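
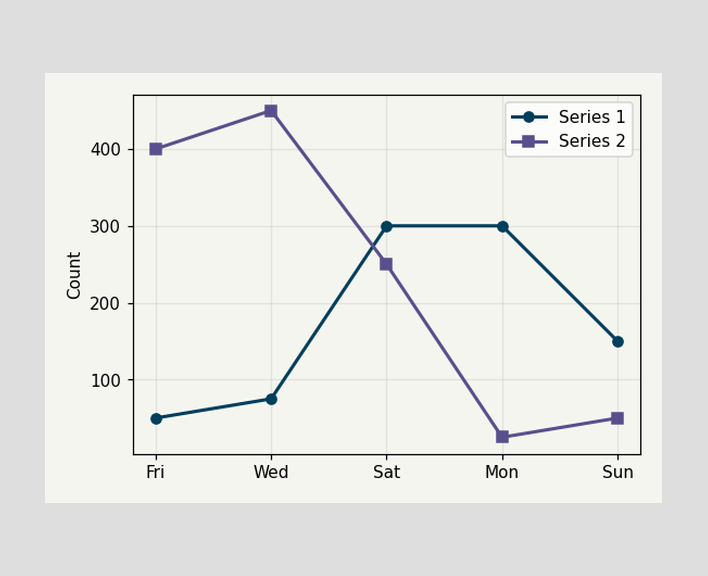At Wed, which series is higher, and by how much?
At Wed, Series 2 sits above the other line by 375.

Series 2, by 375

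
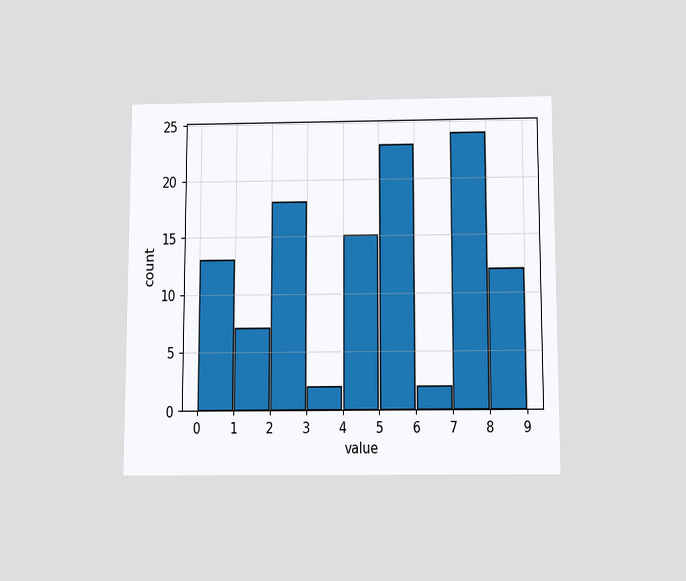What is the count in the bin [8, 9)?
The chart is viewed slightly from below. The [8, 9) bin has height 12.

12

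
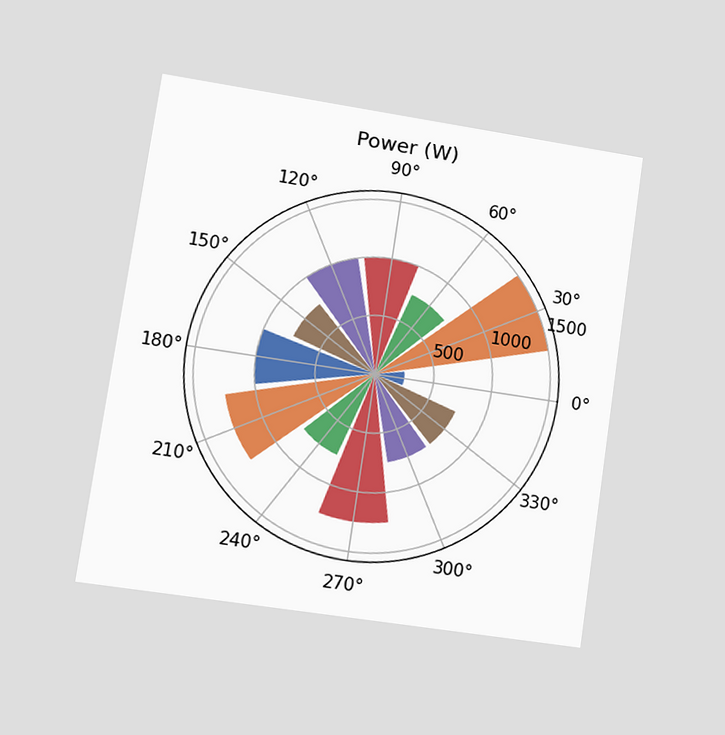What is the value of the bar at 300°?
The chart is tilted about 8° clockwise and viewed at a slight angle. The bar at 300° reaches 750W on the radial axis.

750W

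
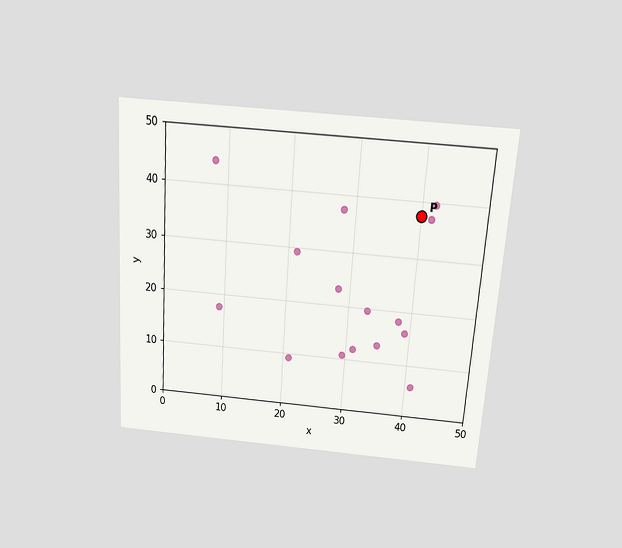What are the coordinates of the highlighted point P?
The chart is tilted about 4° clockwise and viewed slightly from above. Following the gridlines from P to each axis, P sits at (40, 37.5).

(40, 37.5)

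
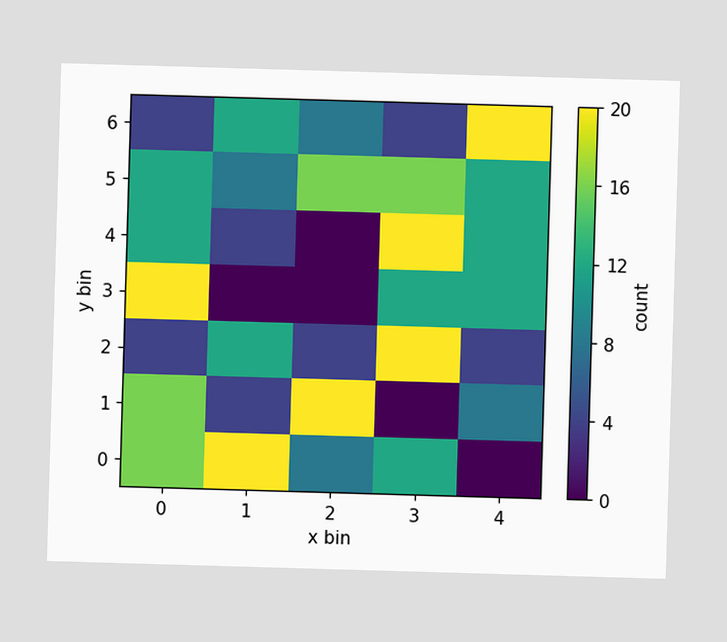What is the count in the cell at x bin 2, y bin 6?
Matching the cell (2, 6) against the colorbar gives 8.

8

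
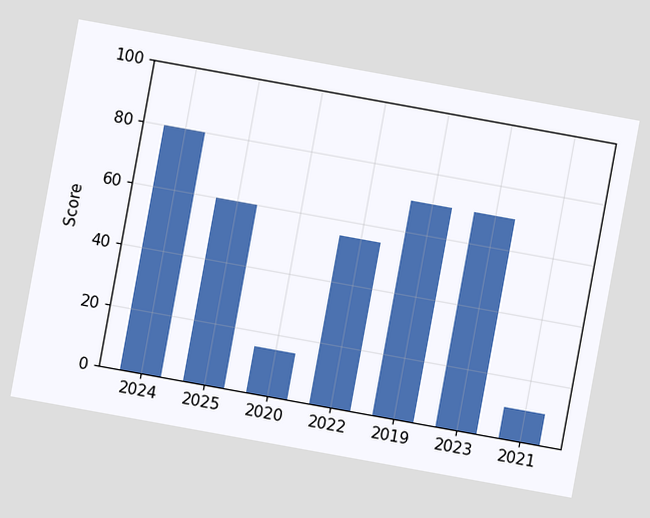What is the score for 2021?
The chart is tilted about 10° clockwise. Reading along the chart's y-axis, the 2021 bar reaches 10.

10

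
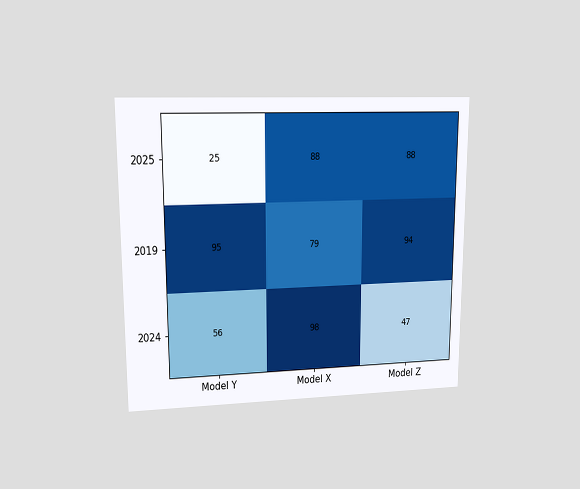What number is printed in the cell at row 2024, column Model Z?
47

The chart is viewed at a slight angle. The (2024, Model Z) cell reads 47.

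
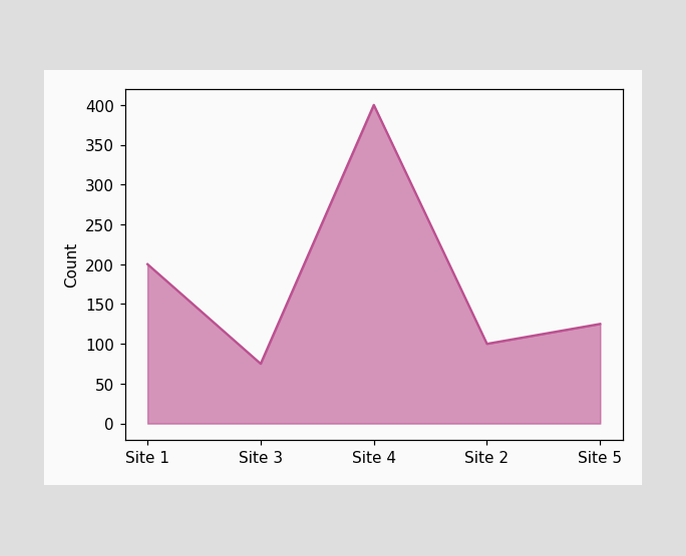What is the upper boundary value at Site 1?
At Site 1 the upper boundary is at 200.

200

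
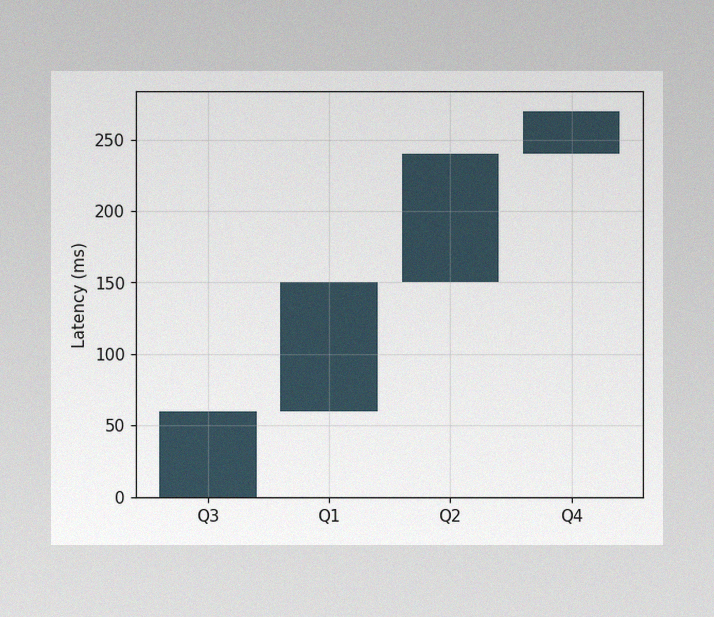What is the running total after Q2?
240ms

The image has some photo noise and uneven lighting. After Q2 the running total reaches 240ms.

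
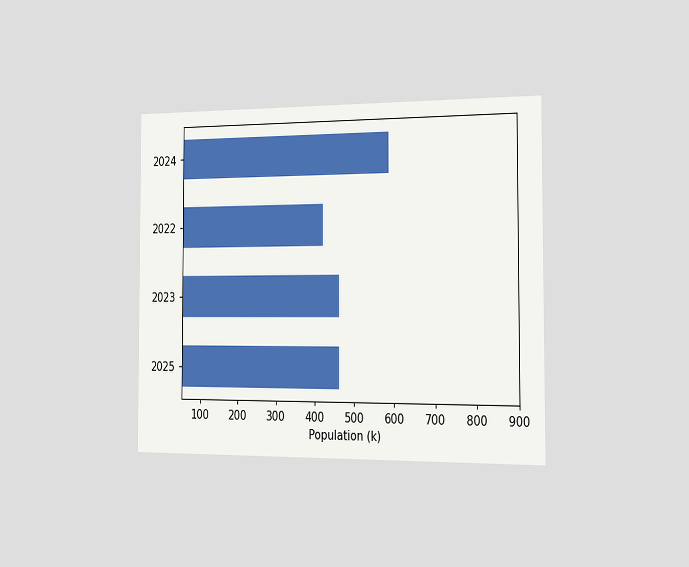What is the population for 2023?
The chart is viewed slightly from the right. Reading along the chart's x-axis, the 2023 bar reaches 462k.

462k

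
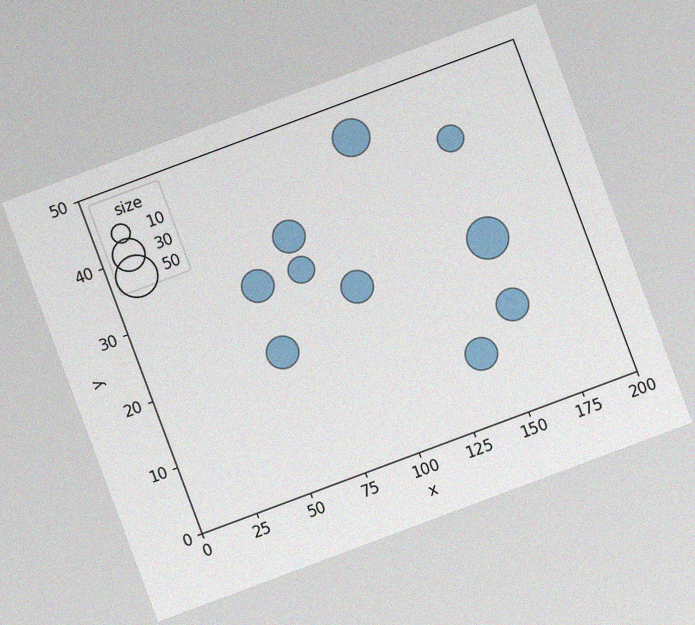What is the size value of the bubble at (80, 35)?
The chart is tilted about 20° counter-clockwise, with some photo noise. Matching the bubble at (80, 35) against the size legend gives 30.

30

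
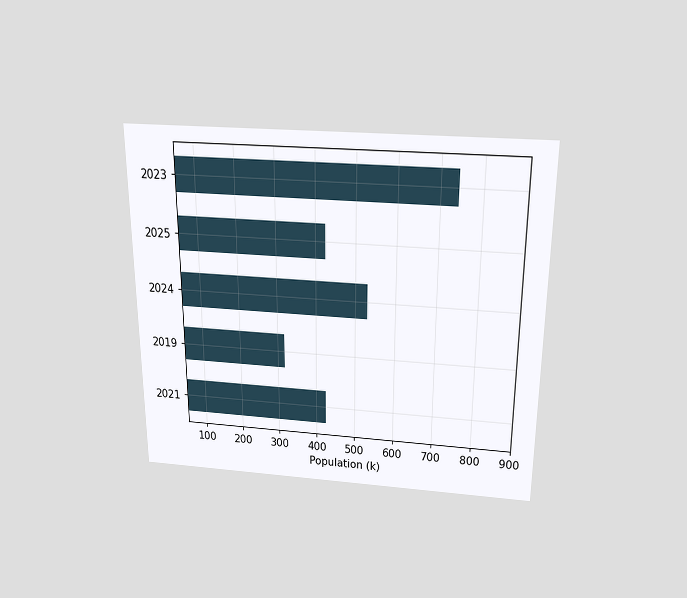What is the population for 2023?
The chart is viewed slightly from above. Reading along the chart's x-axis, the 2023 bar reaches 742k.

742k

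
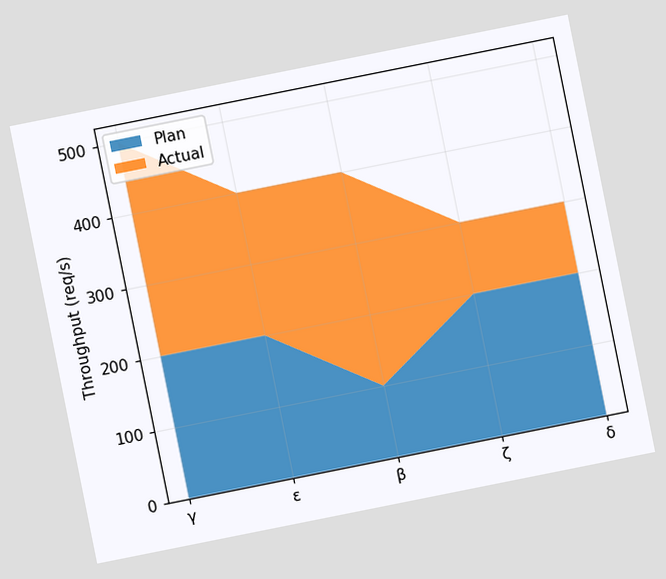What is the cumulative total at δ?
The chart is tilted about 11° counter-clockwise. The stacked total at δ reaches 300req/s.

300req/s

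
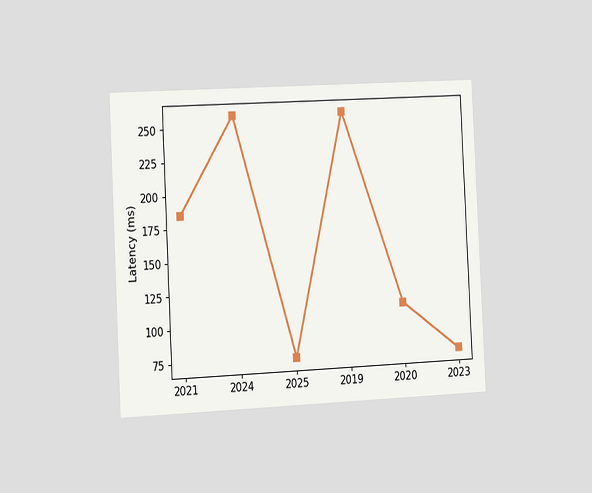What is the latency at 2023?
The chart is tilted about 3° counter-clockwise and viewed slightly from the left. At 2023, the line is at 74ms.

74ms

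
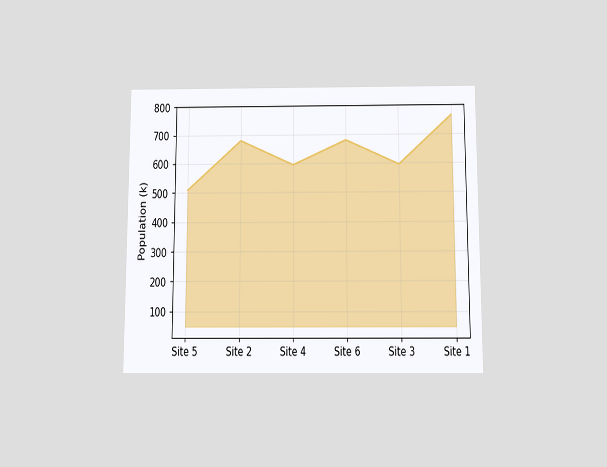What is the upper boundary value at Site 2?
The chart is viewed slightly from below. At Site 2 the upper boundary is at 680k.

680k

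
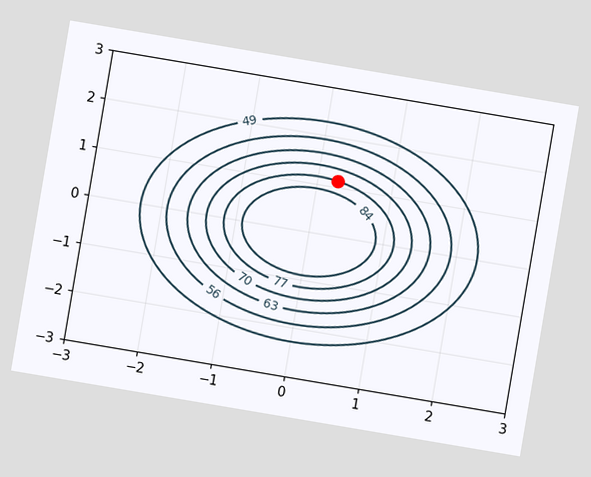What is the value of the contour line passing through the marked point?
77

The chart is tilted about 10° clockwise. The marked point sits on the contour labelled 77.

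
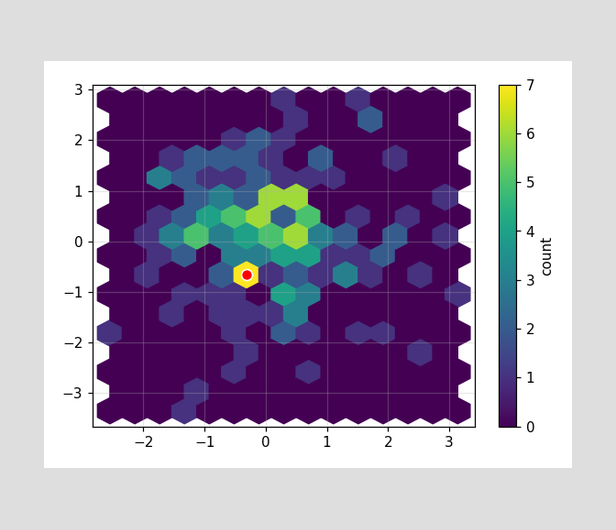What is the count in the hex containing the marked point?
7

The marked hex reads 7 on the colorbar.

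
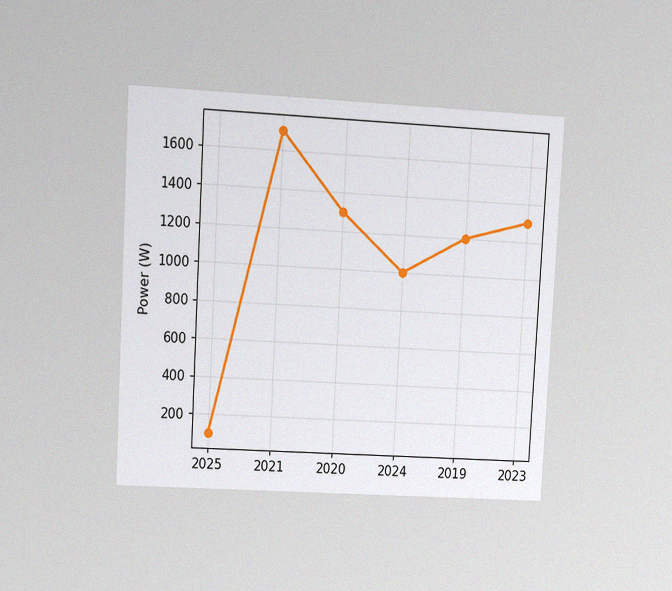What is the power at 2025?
The chart is tilted about 3° clockwise and viewed at a slight angle, with some photo noise. At 2025, the line is at 100W.

100W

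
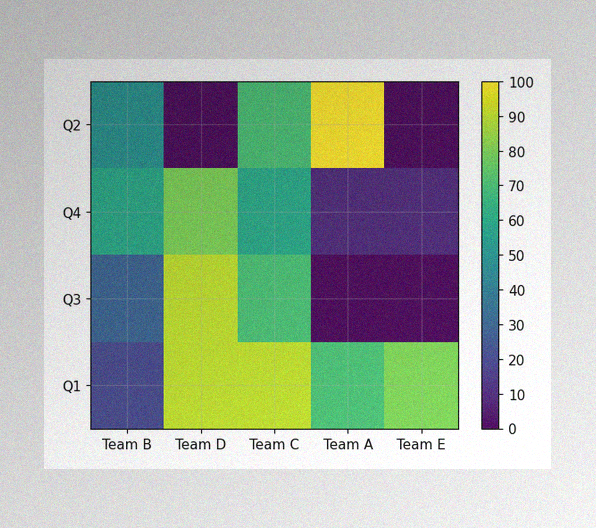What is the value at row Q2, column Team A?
100

The image has some photo noise and uneven lighting. Matching cell (Q2, Team A) against the colorbar gives 100.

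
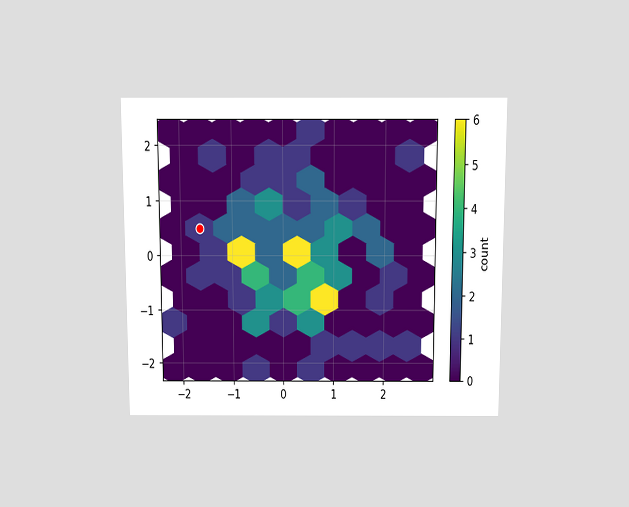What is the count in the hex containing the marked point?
1

The chart is viewed slightly from above. The marked hex reads 1 on the colorbar.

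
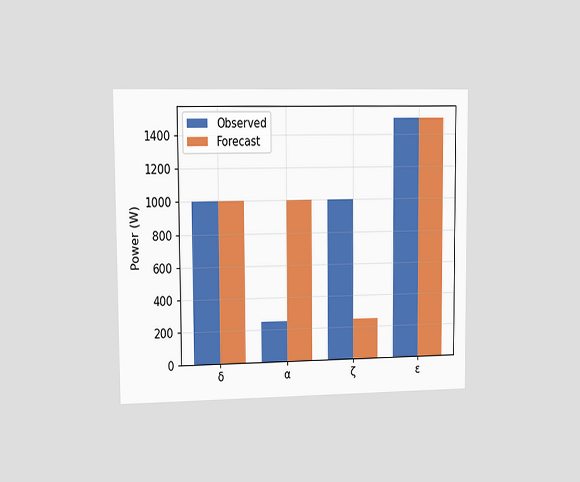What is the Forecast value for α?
The chart is viewed slightly from the left. The Forecast bar at α reaches 1000W on the y-axis.

1000W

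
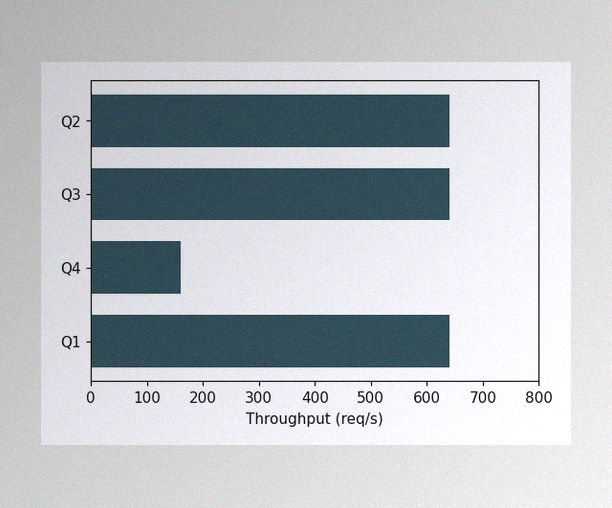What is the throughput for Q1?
640req/s

The image has some photo noise and uneven lighting. Reading along the chart's x-axis, the Q1 bar reaches 640req/s.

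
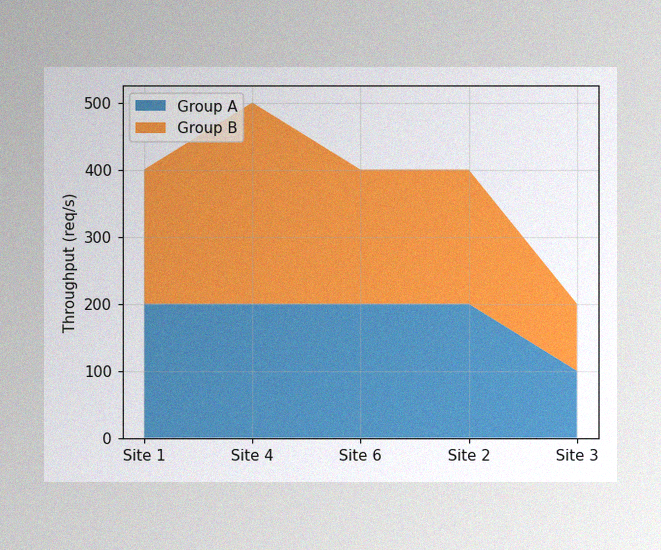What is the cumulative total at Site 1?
The image has some photo noise and uneven lighting. The stacked total at Site 1 reaches 400req/s.

400req/s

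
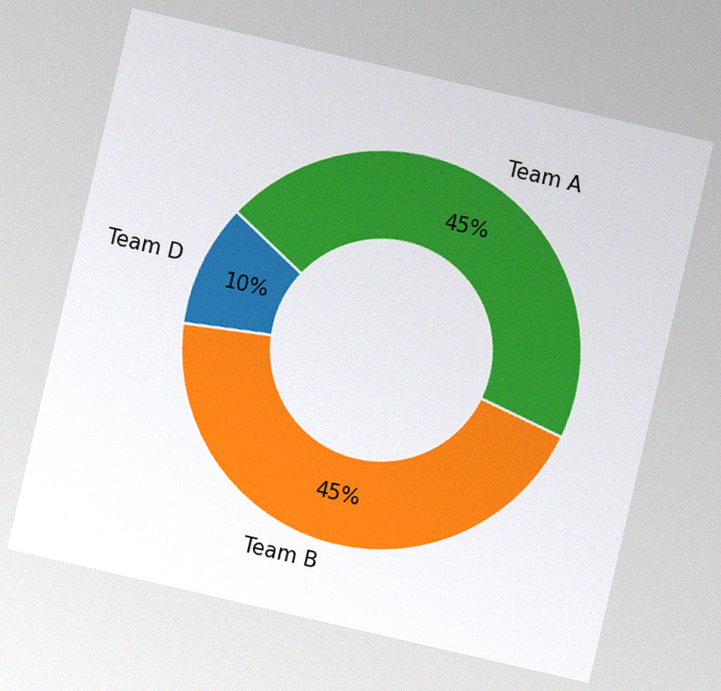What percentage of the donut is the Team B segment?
The chart is tilted about 13° clockwise, with some photo noise. The Team B segment takes up 45% of the ring.

45%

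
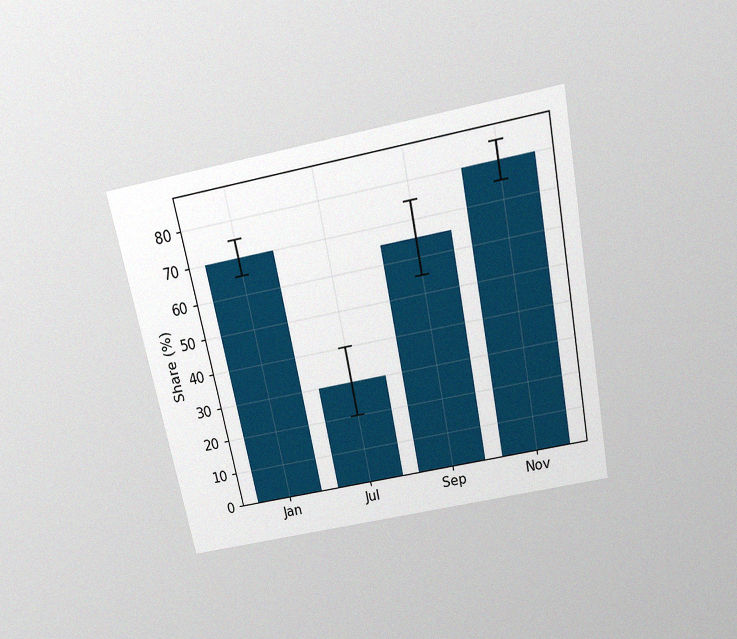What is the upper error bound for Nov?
The chart is tilted about 11° counter-clockwise and viewed slightly from above, with some photo noise. The Nov bar's upper whisker reaches 85%.

85%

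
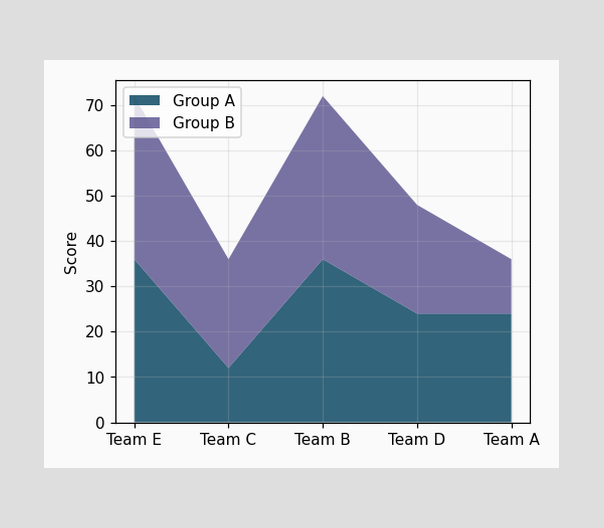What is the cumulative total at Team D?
The stacked total at Team D reaches 48.

48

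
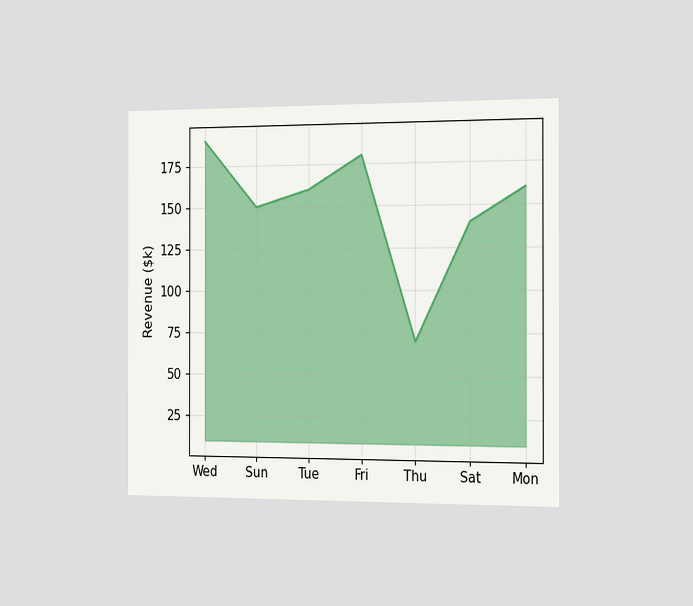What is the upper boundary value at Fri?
The chart is viewed slightly from the right. At Fri the upper boundary is at $180k.

$180k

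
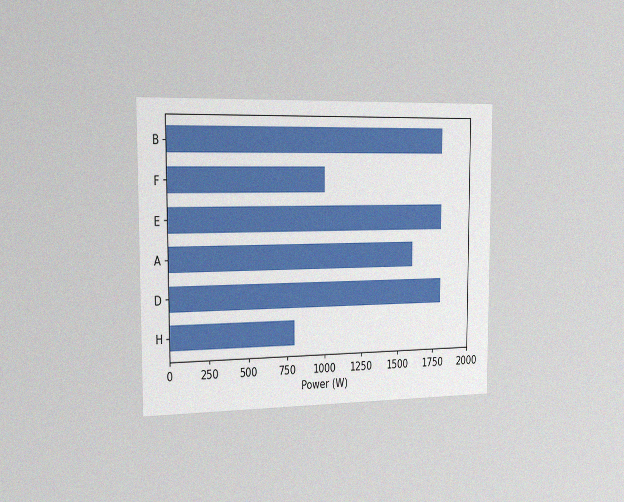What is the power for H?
800W

The chart is viewed slightly from the left, with some photo noise. Reading along the chart's x-axis, the H bar reaches 800W.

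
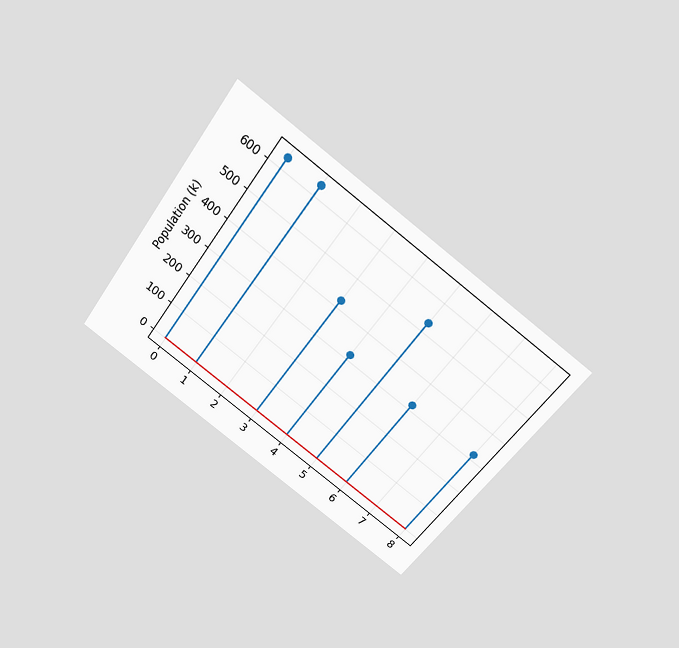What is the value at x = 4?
318k

The chart is tilted about 37° clockwise and viewed slightly from above. The stem at x=4 reaches 318k.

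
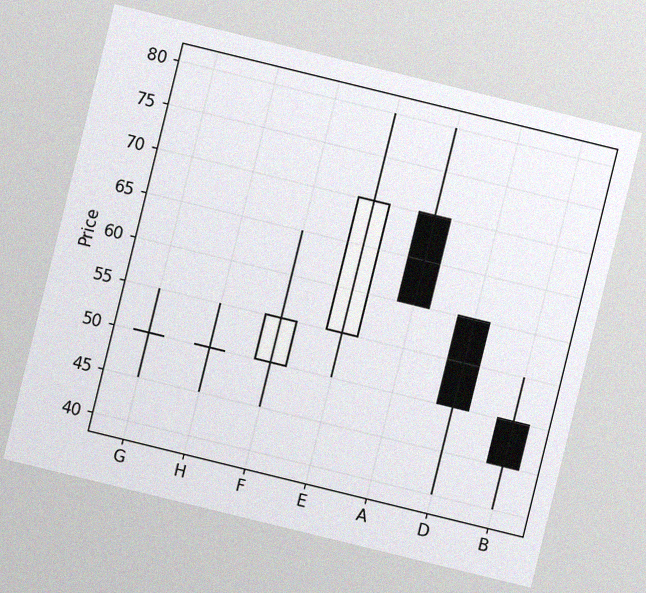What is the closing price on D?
50

The chart is tilted about 14° clockwise, with some photo noise. The D candle closes at 50.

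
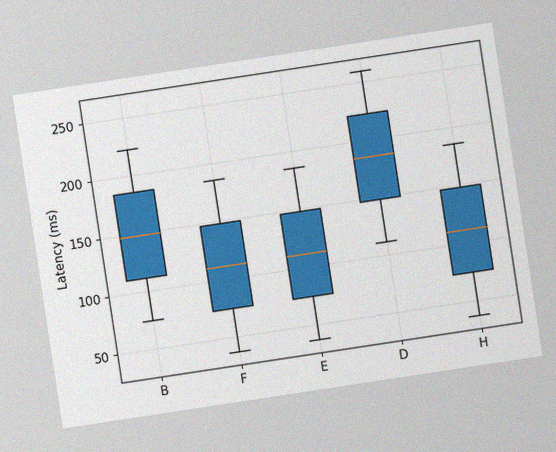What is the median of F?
The chart is tilted about 9° counter-clockwise, with some photo noise. The median line in the F box sits at 111ms.

111ms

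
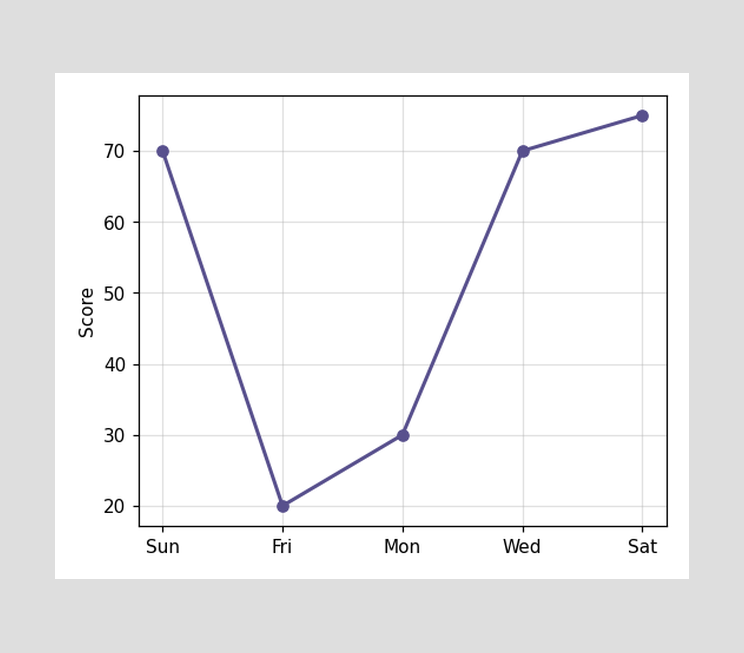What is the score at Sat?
At Sat, the line is at 75.

75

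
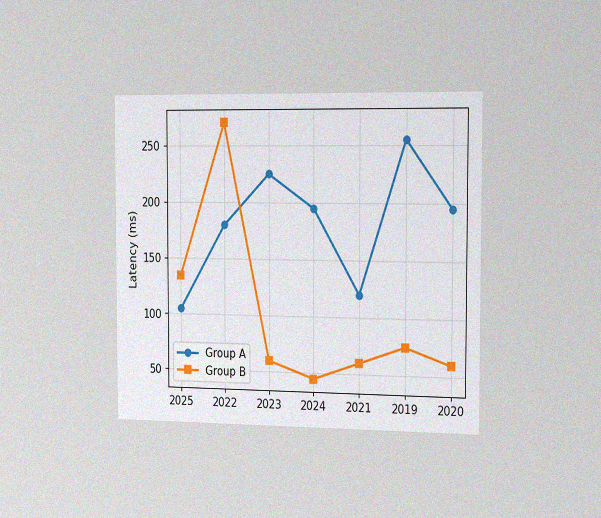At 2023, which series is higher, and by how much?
Group A, by 165ms

The chart is viewed slightly from the right, with some photo noise. At 2023, Group A sits above the other line by 165ms.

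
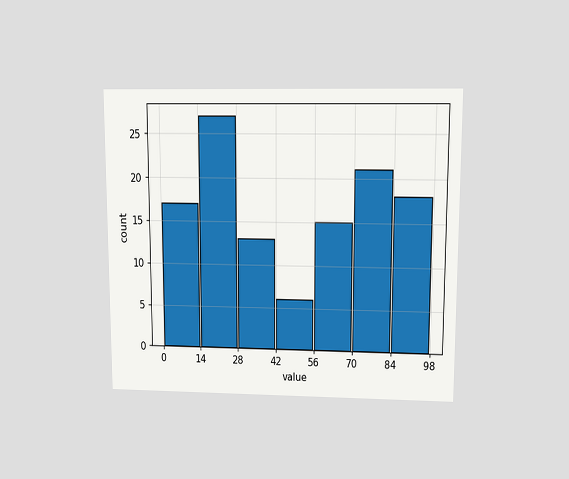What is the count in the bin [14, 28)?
The chart is viewed at a slight angle. The [14, 28) bin has height 27.

27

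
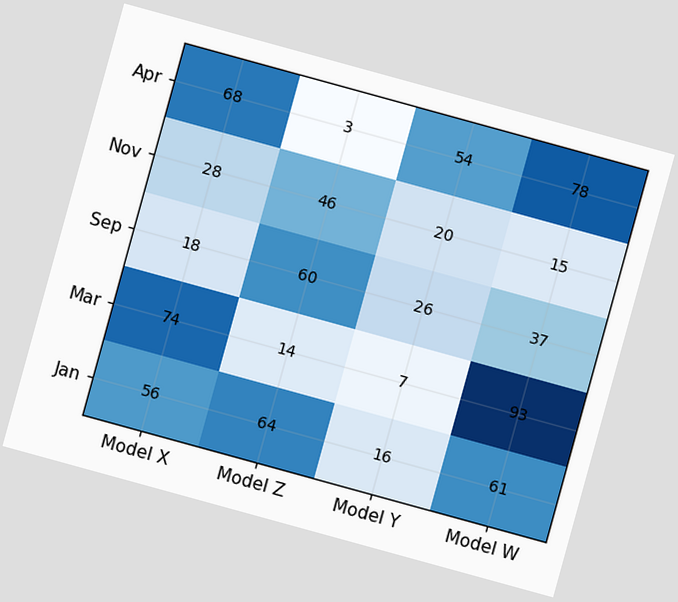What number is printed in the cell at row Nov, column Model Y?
The chart is tilted about 15° clockwise. The (Nov, Model Y) cell reads 20.

20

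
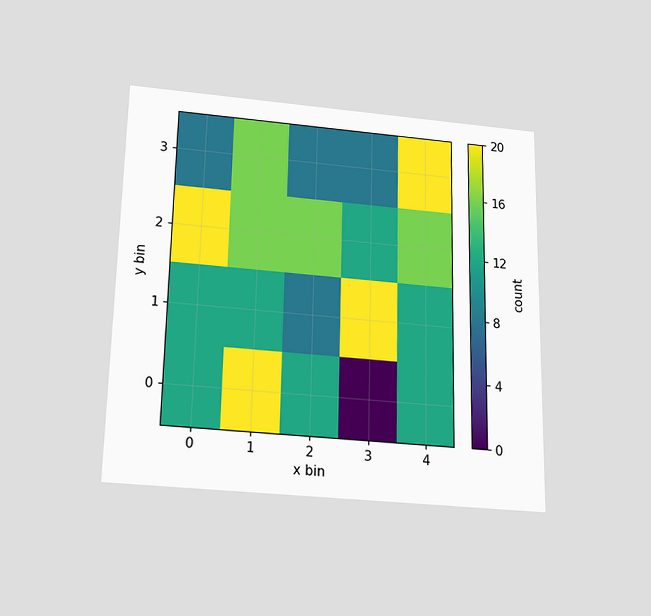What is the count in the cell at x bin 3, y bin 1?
The chart is viewed slightly from below. Matching the cell (3, 1) against the colorbar gives 20.

20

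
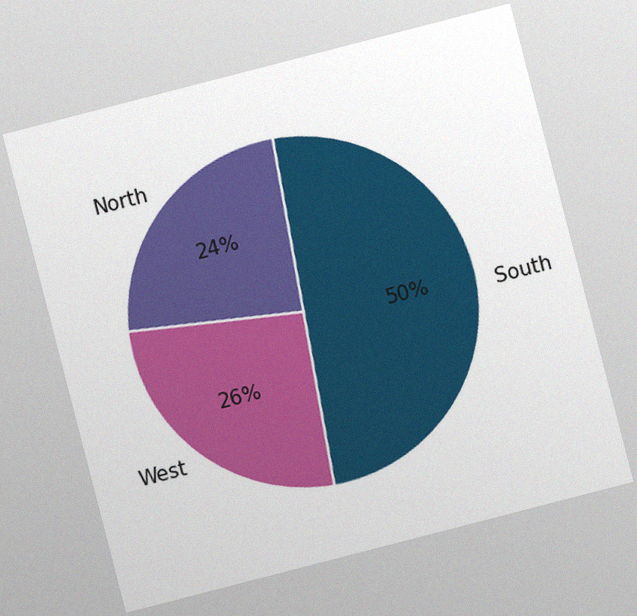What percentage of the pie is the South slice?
50%

The chart is tilted about 14° counter-clockwise, with some photo noise. The South slice takes up 50% of the pie.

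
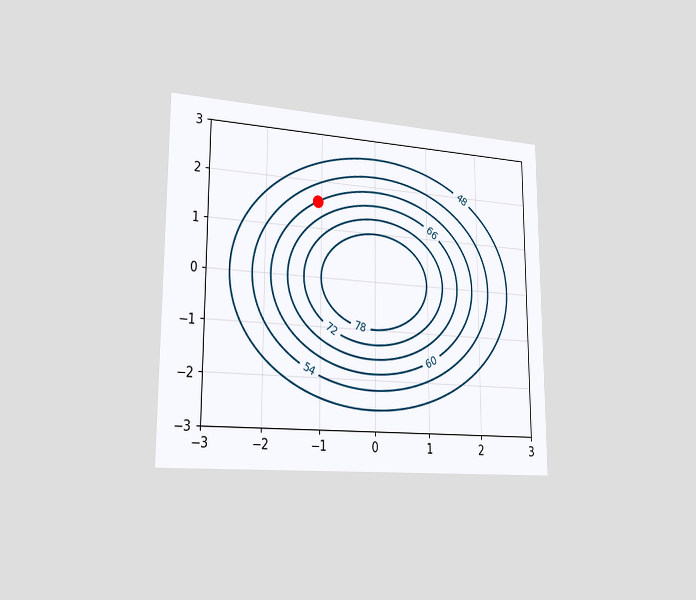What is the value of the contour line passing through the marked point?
The chart is viewed slightly from the left. The marked point sits on the contour labelled 60.

60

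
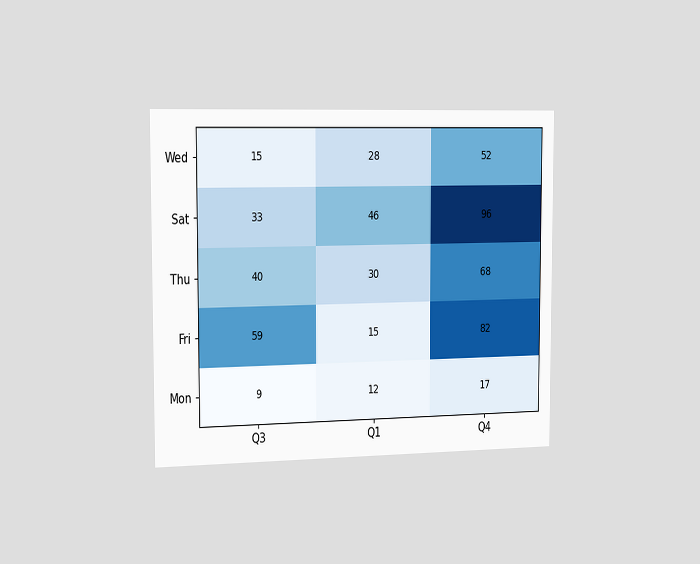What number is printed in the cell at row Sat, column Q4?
The chart is viewed slightly from the left. The (Sat, Q4) cell reads 96.

96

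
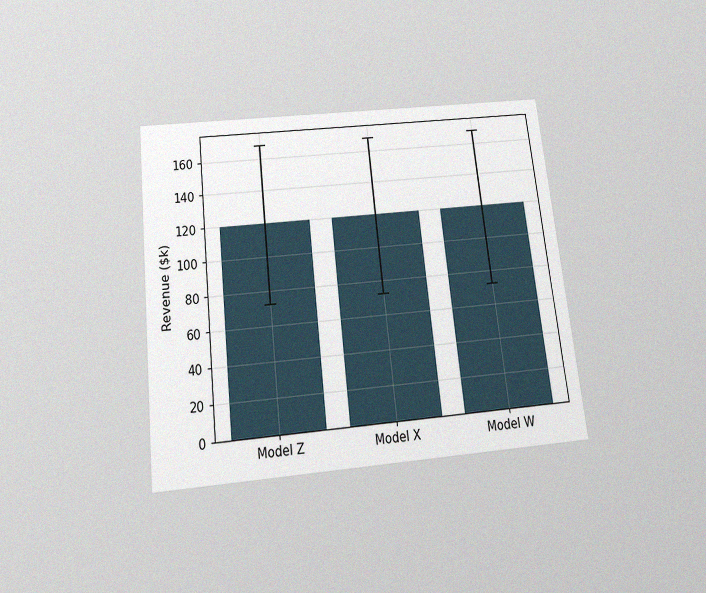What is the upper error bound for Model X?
The chart is tilted about 6° counter-clockwise and viewed slightly from below, with some photo noise. The Model X bar's upper whisker reaches $168k.

$168k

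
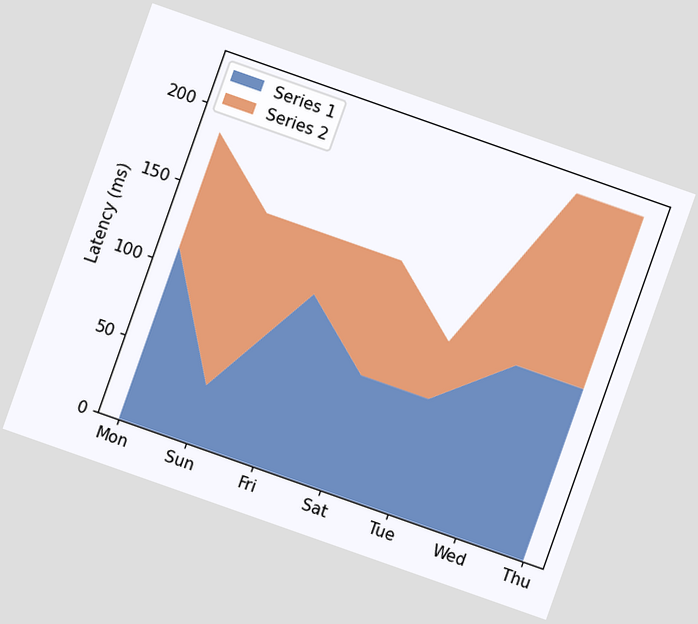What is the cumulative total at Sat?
148ms

The chart is tilted about 19° clockwise. The stacked total at Sat reaches 148ms.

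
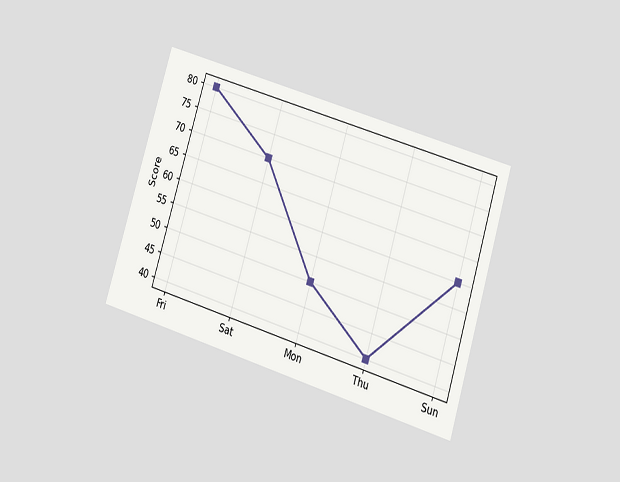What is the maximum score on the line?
The chart is tilted about 17° clockwise and viewed at a slight angle. The highest point is at Fri, and reading across to the y-axis gives 80.

80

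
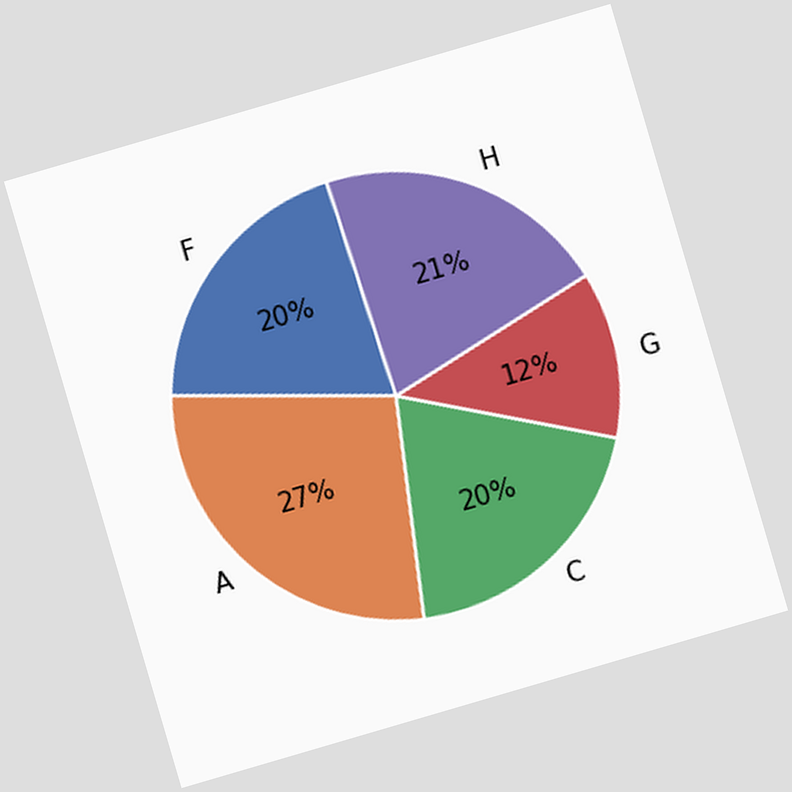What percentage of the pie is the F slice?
20%

The chart is tilted about 16° counter-clockwise. The F slice takes up 20% of the pie.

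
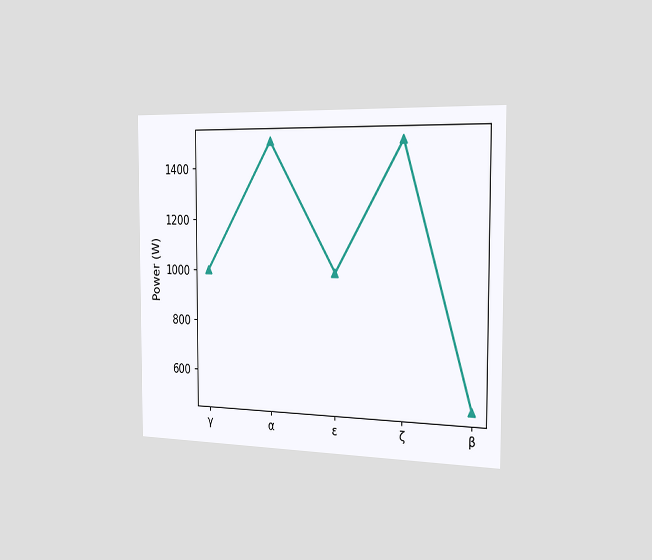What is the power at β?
500W

The chart is viewed slightly from the right. At β, the line is at 500W.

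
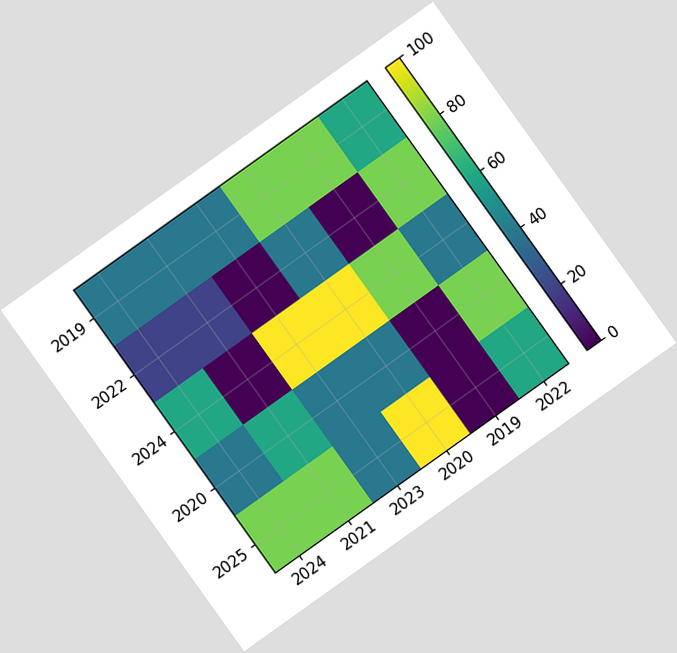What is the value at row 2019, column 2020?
The chart is tilted about 36° counter-clockwise. Matching cell (2019, 2020) against the colorbar gives 80.

80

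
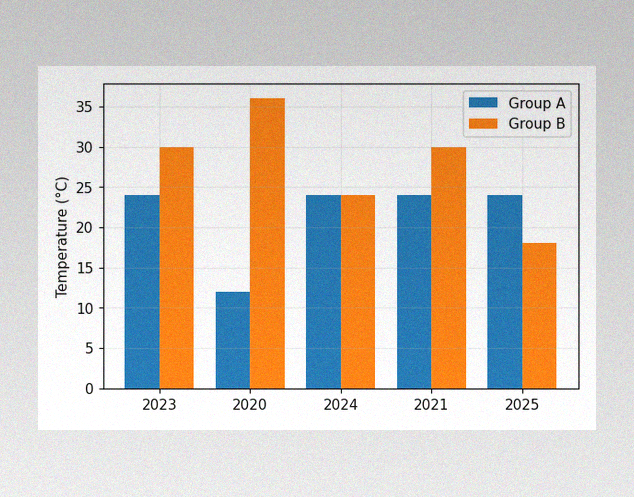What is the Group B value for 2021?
30°C

The image has some photo noise and uneven lighting. The Group B bar at 2021 reaches 30°C on the y-axis.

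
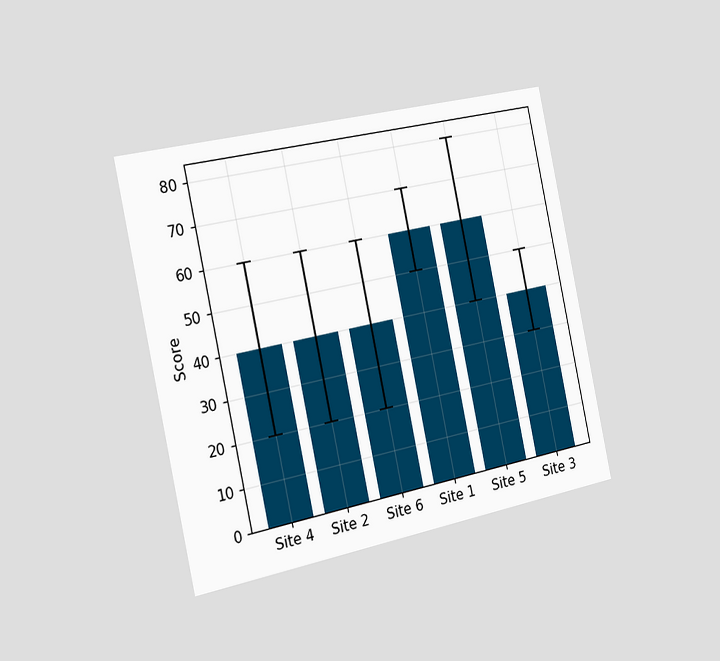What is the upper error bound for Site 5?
The chart is tilted about 12° counter-clockwise and viewed slightly from the left. The Site 5 bar's upper whisker reaches 80.

80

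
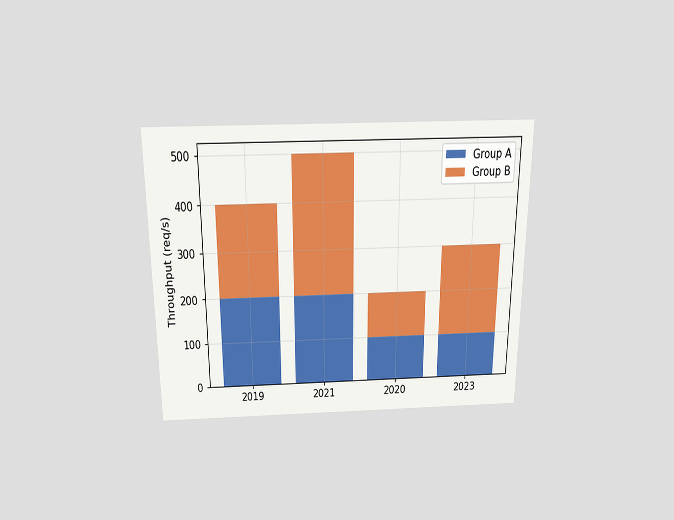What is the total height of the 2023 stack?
300req/s

The chart is viewed slightly from above. The 2023 stack's top reaches 300req/s on the y-axis.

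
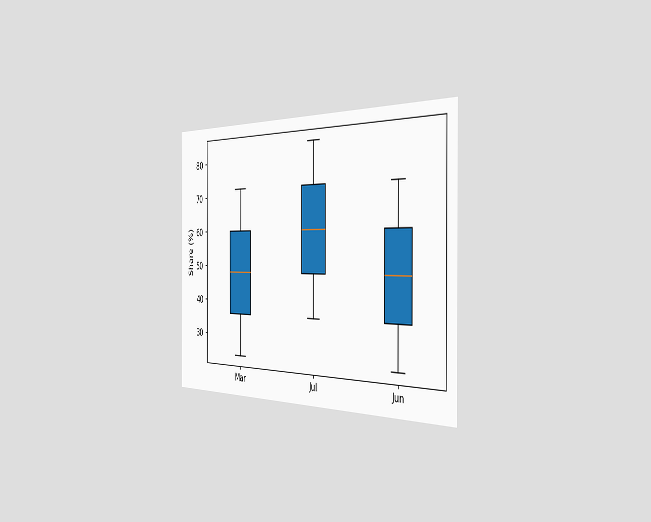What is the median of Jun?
The chart is viewed slightly from the right. The median line in the Jun box sits at 48%.

48%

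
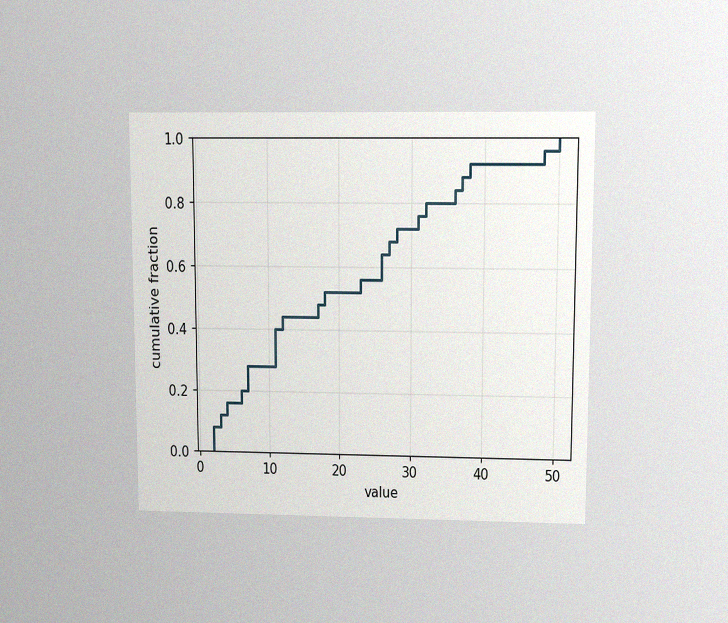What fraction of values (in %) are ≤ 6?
20%

The chart is viewed at a slight angle, with some photo noise. At x=6 the ECDF step is at 20%.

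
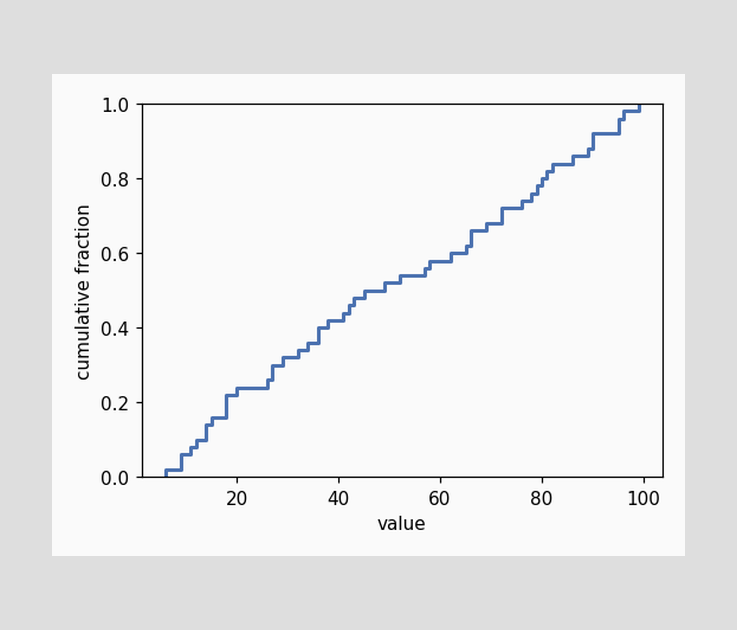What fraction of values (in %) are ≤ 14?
At x=14 the ECDF step is at 14%.

14%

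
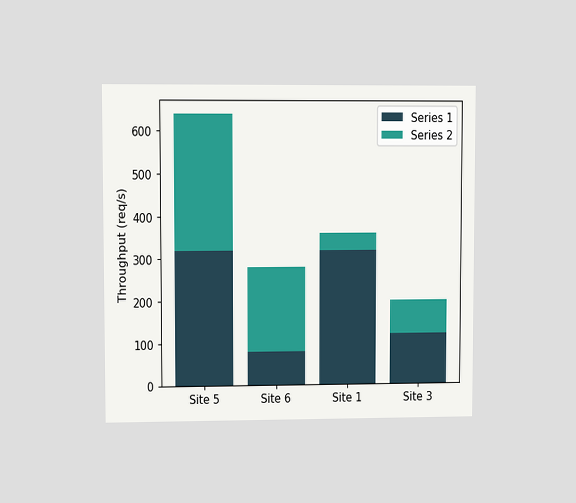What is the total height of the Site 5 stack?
The chart is viewed at a slight angle. The Site 5 stack's top reaches 640req/s on the y-axis.

640req/s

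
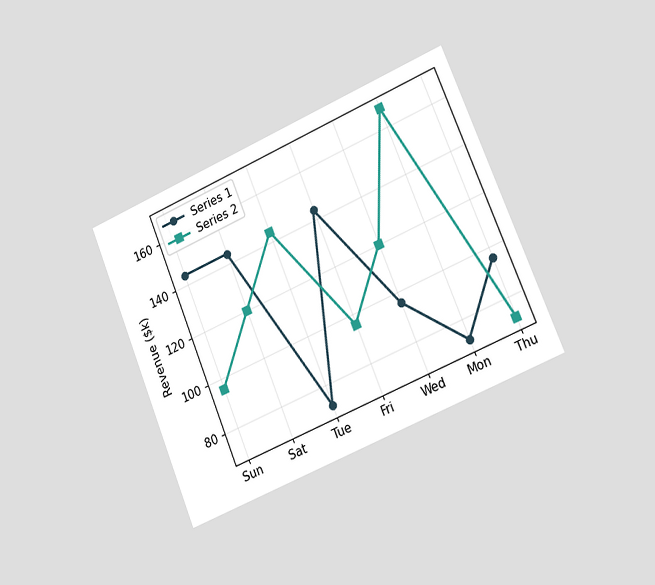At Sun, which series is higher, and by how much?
The chart is tilted about 23° counter-clockwise and viewed slightly from the right. At Sun, Series 1 sits above the other line by $48k.

Series 1, by $48k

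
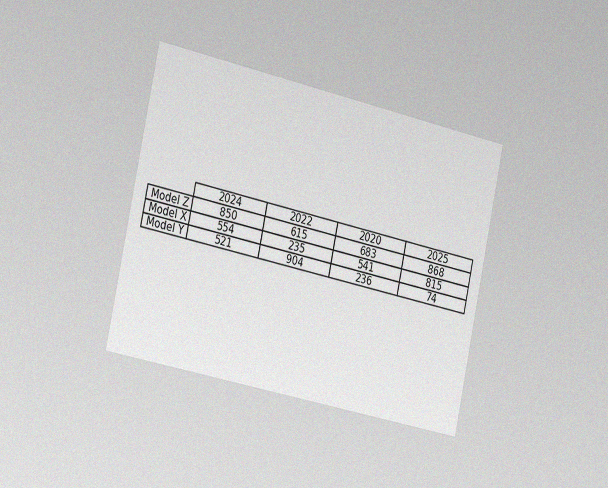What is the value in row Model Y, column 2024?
521

The chart is tilted about 12° clockwise and viewed slightly from the left, with some photo noise. The (Model Y, 2024) cell reads 521.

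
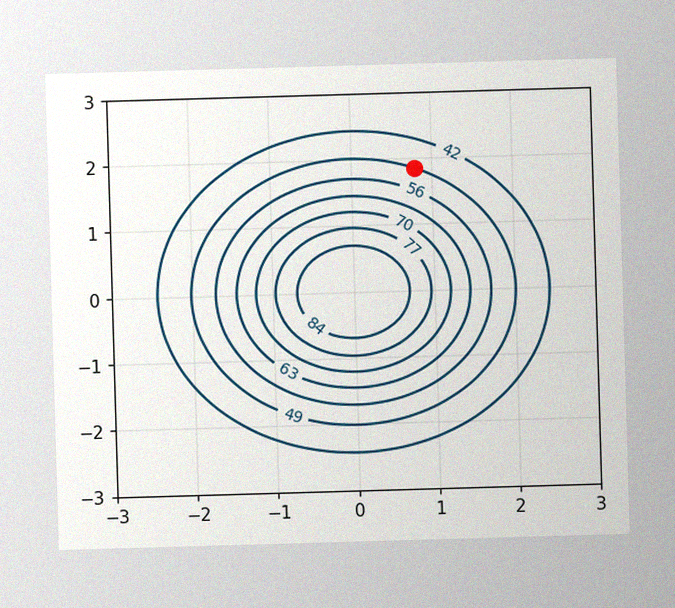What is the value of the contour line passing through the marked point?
The image has some photo noise and uneven lighting. The marked point sits on the contour labelled 49.

49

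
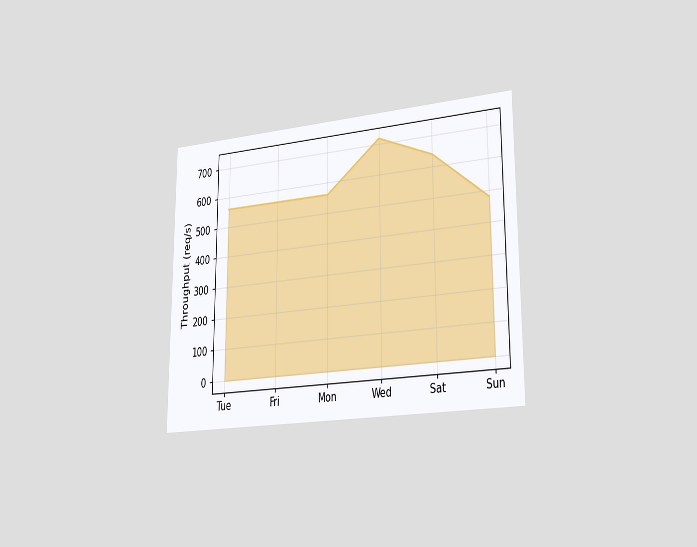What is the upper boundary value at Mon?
The chart is viewed slightly from the right. At Mon the upper boundary is at 560req/s.

560req/s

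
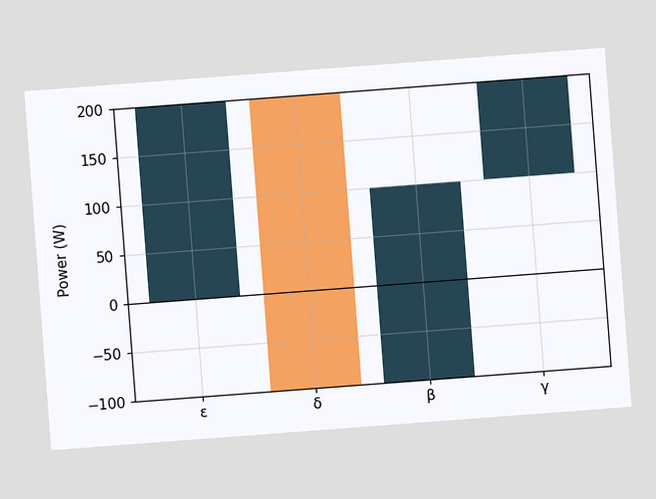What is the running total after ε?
The chart is tilted about 4° counter-clockwise. After ε the running total reaches 200W.

200W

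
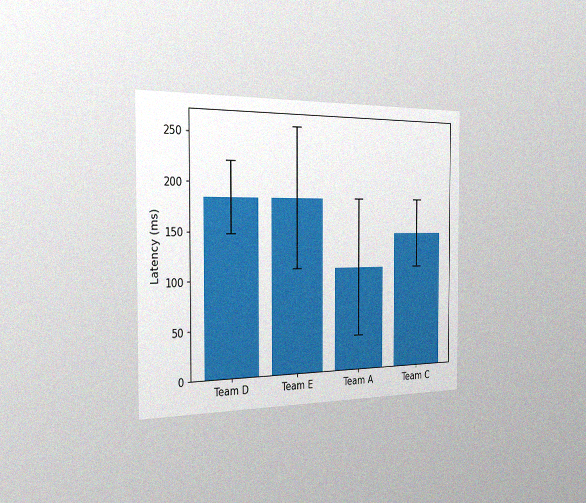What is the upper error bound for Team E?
The chart is viewed slightly from the left, with some photo noise. The Team E bar's upper whisker reaches 259ms.

259ms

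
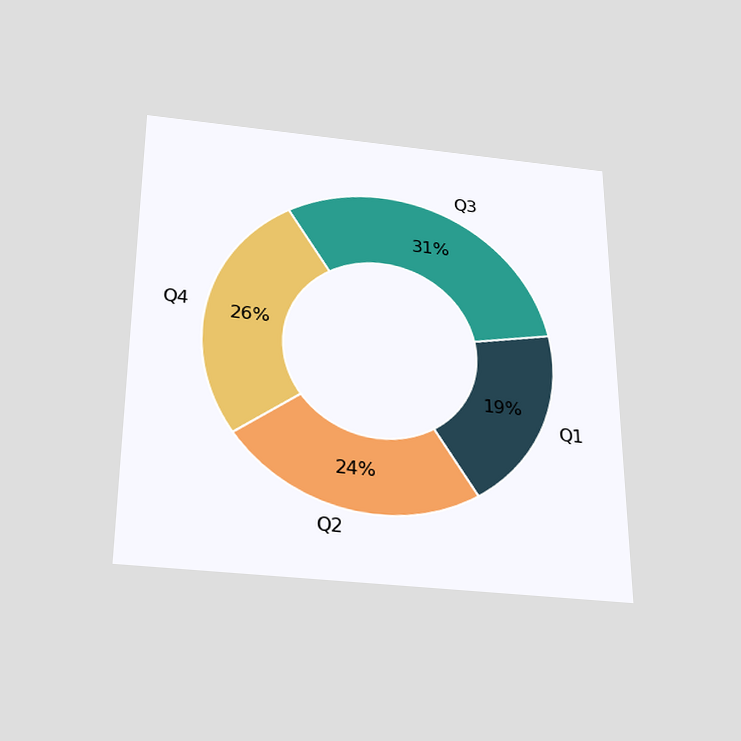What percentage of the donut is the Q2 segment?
24%

The chart is viewed slightly from below. The Q2 segment takes up 24% of the ring.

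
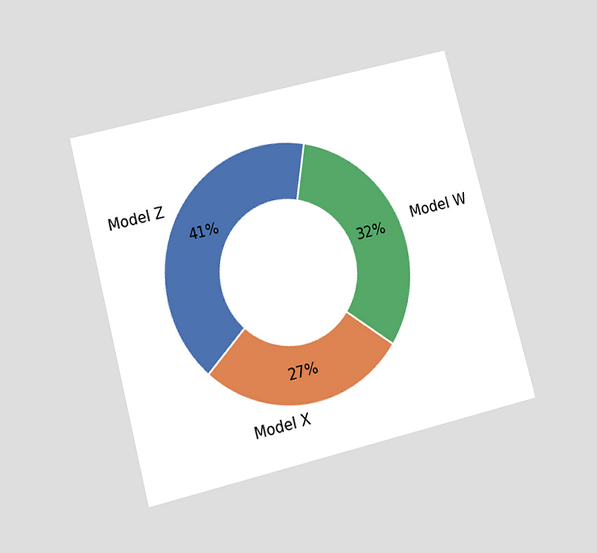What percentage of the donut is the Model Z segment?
The chart is tilted about 14° counter-clockwise and viewed slightly from below. The Model Z segment takes up 41% of the ring.

41%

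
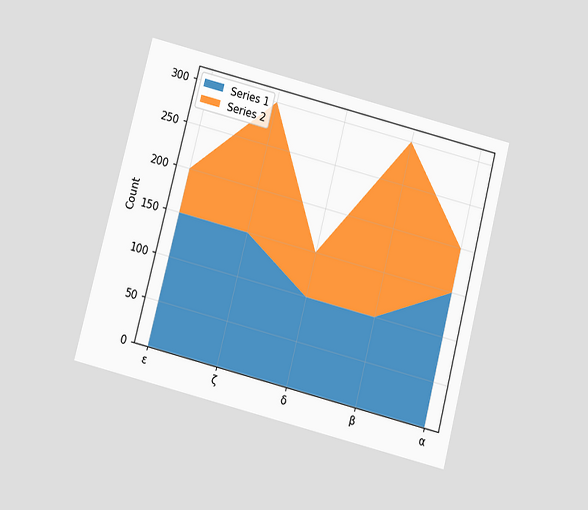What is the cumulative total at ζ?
The chart is tilted about 14° clockwise and viewed slightly from below. The stacked total at ζ reaches 300.

300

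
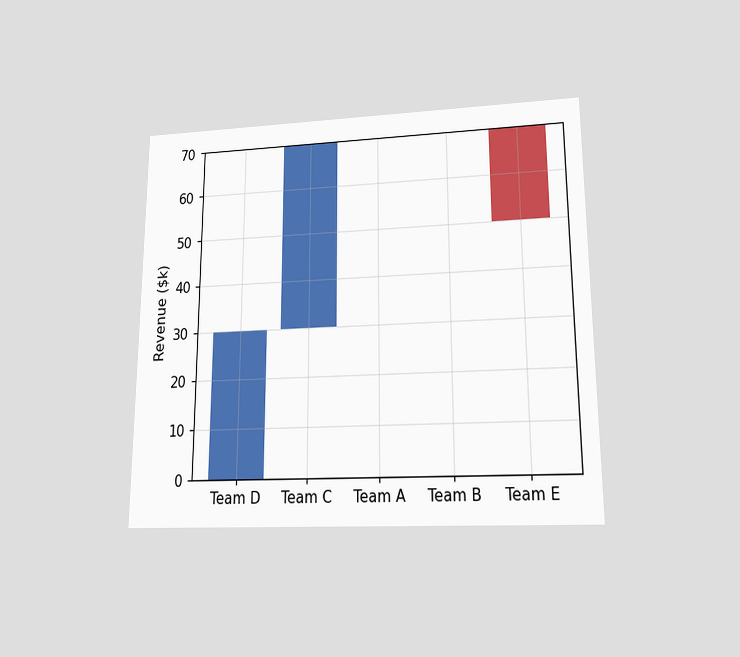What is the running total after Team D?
The chart is viewed at a slight angle. After Team D the running total reaches $30k.

$30k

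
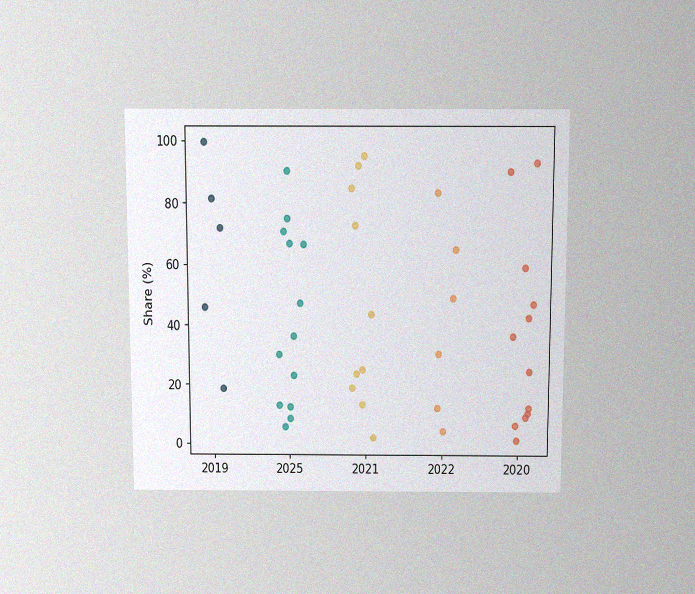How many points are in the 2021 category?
10

The chart is viewed slightly from above, with some photo noise. Counting the markers in the 2021 column gives 10.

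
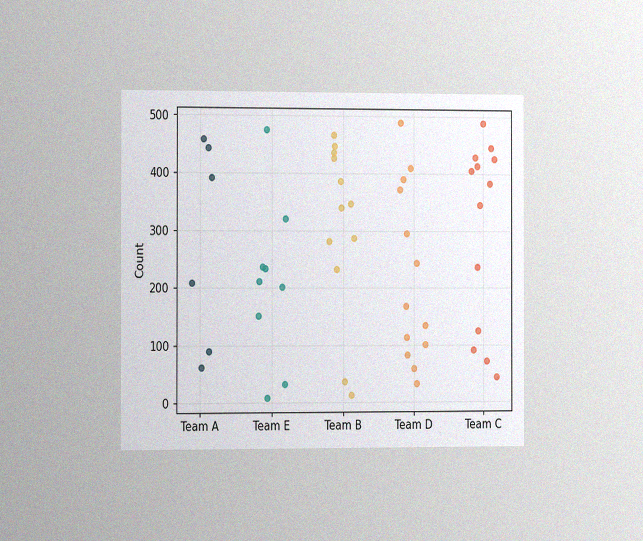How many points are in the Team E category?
9

The chart is viewed slightly from the left, with some photo noise. Counting the markers in the Team E column gives 9.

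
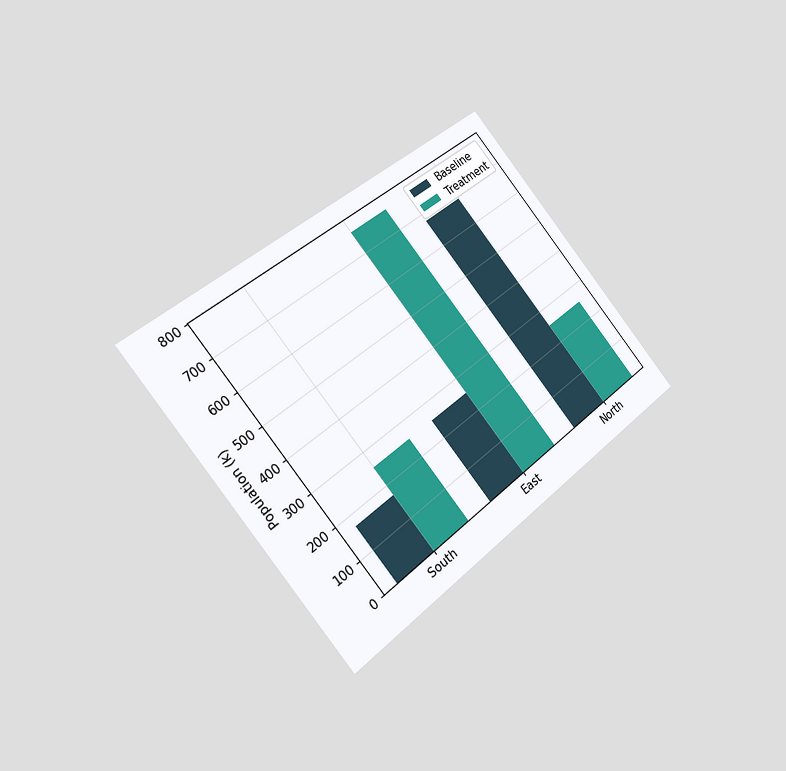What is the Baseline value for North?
680k

The chart is tilted about 39° counter-clockwise and viewed slightly from the left. The Baseline bar at North reaches 680k on the y-axis.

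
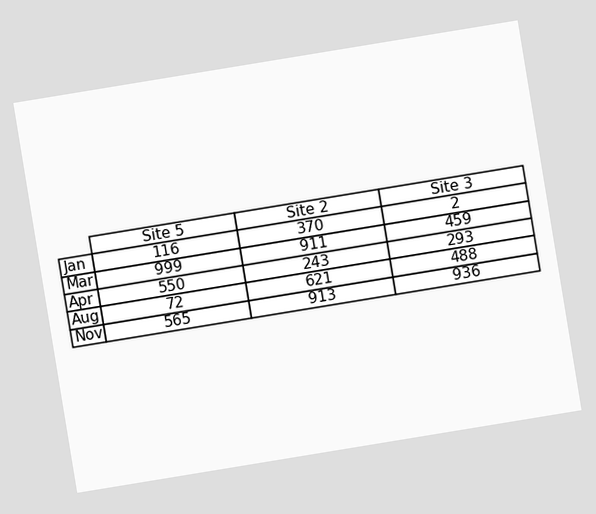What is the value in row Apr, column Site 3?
The chart is tilted about 9° counter-clockwise. The (Apr, Site 3) cell reads 293.

293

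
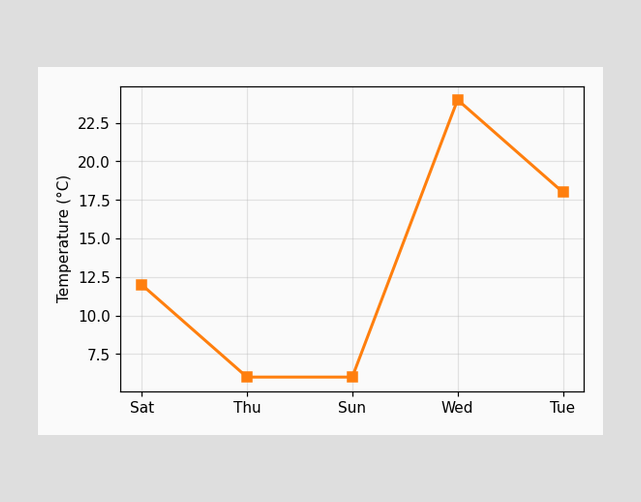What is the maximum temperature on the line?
24°C

The highest point is at Wed, and reading across to the y-axis gives 24°C.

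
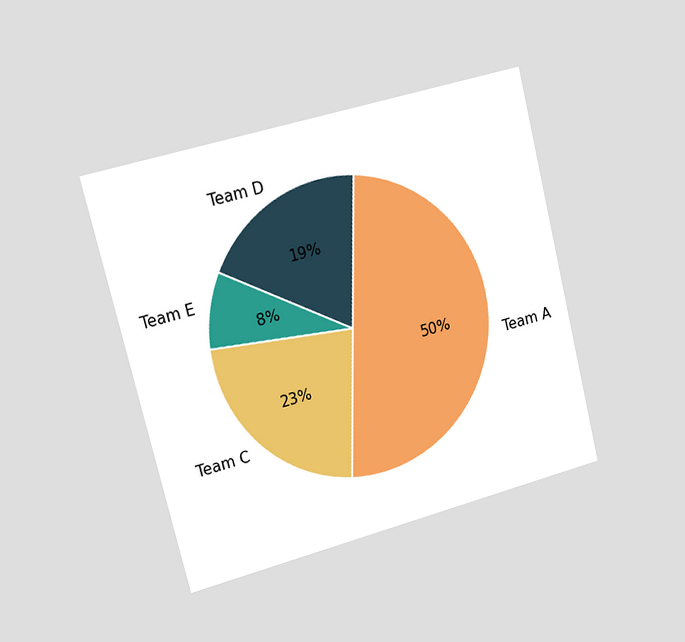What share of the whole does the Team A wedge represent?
The chart is tilted about 14° counter-clockwise and viewed slightly from the left. The Team A slice takes up 50% of the pie.

50%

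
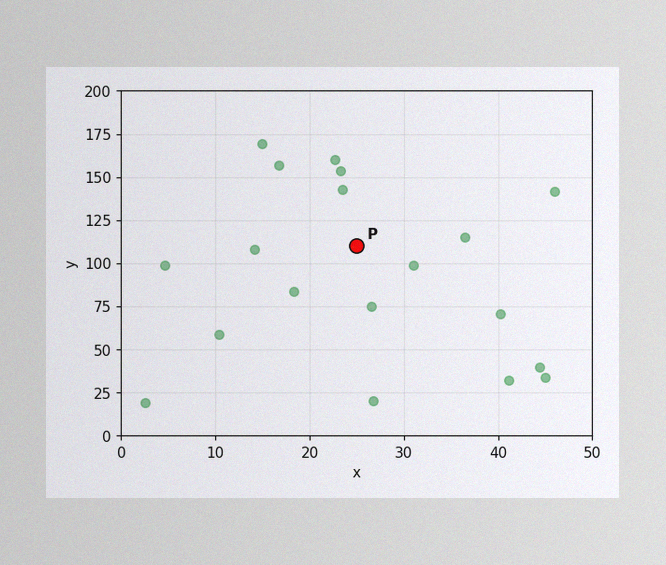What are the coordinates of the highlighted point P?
The image has some photo noise and uneven lighting. Following the gridlines from P to each axis, P sits at (25, 110).

(25, 110)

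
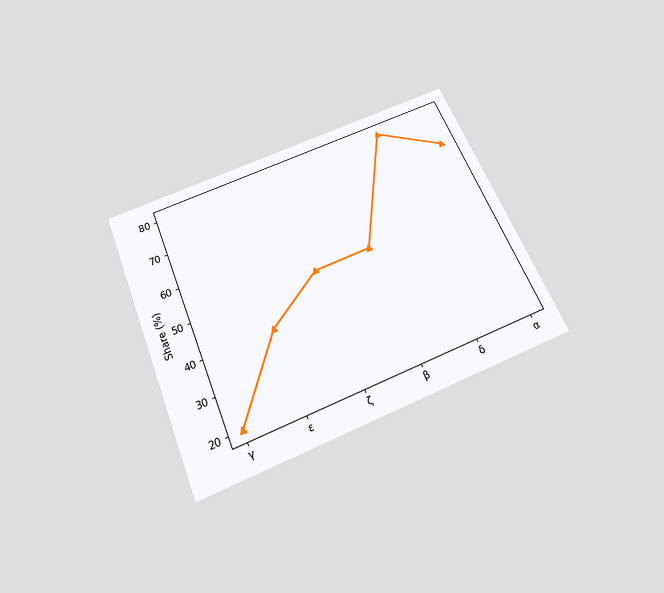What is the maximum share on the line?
The chart is tilted about 23° counter-clockwise and viewed slightly from below. The highest point is at δ, and reading across to the y-axis gives 80%.

80%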